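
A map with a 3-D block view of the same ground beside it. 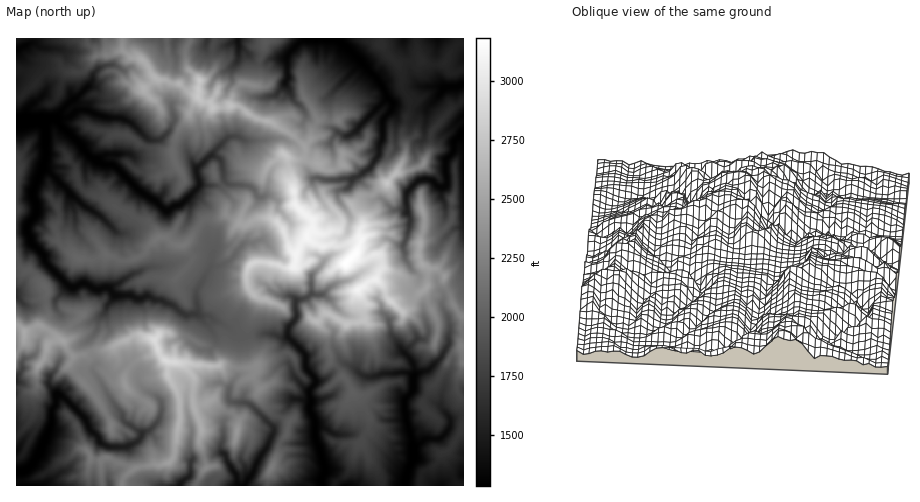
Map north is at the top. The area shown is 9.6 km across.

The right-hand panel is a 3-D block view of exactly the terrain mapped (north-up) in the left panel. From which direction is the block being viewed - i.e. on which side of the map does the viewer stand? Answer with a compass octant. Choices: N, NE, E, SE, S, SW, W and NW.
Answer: W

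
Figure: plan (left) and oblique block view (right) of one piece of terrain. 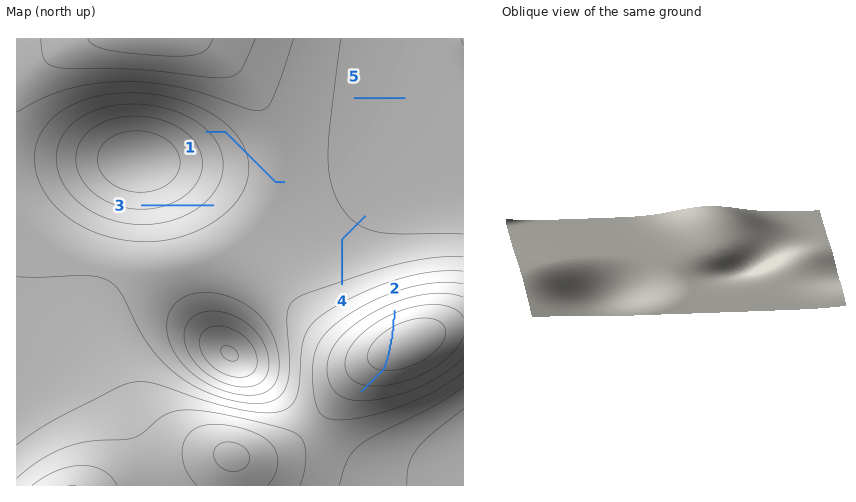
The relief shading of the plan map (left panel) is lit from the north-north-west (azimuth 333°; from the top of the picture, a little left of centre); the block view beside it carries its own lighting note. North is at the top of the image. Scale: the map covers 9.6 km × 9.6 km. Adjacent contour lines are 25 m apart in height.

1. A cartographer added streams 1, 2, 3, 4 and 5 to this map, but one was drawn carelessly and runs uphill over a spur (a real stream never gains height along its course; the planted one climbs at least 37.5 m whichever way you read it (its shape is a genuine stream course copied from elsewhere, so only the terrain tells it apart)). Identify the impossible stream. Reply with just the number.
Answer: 2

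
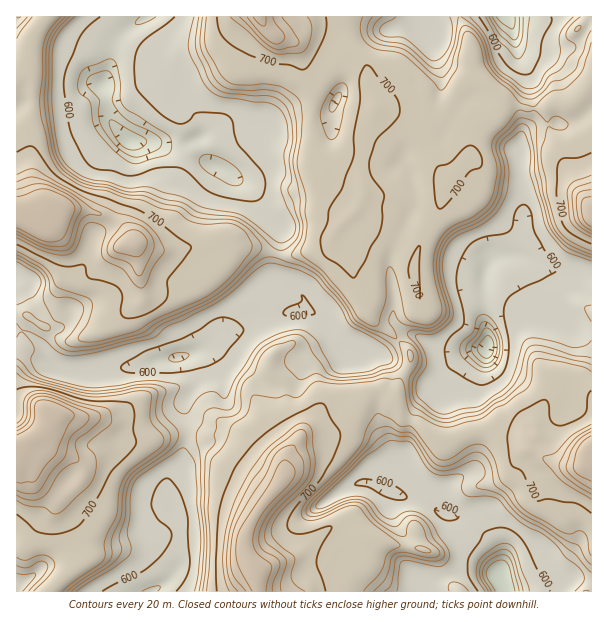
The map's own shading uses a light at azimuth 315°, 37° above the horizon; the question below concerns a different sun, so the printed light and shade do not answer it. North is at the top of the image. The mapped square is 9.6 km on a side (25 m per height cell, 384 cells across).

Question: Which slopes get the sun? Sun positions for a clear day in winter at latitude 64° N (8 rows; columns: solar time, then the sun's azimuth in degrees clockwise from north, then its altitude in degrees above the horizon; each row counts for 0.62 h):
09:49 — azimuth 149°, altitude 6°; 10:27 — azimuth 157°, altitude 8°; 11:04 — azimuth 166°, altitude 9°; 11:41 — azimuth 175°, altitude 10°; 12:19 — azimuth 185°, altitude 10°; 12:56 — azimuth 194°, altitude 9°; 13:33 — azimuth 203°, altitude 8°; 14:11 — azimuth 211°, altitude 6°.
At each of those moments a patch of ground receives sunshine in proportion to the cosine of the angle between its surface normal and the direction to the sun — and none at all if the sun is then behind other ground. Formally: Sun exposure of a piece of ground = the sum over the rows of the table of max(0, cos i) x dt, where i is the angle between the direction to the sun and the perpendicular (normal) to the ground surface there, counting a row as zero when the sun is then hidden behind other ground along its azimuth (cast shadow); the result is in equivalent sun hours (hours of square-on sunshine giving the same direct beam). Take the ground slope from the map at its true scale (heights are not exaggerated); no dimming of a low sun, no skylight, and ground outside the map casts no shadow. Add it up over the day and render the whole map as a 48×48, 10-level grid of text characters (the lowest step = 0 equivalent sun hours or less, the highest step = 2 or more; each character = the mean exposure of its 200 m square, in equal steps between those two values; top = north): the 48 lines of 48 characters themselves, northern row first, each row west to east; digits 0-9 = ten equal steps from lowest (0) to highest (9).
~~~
014874334421232234674222233335543333300001233102
135643343223332333467322333321001222210100233242
334333343333333443347865433320000011122100233332
333334454333344553334665433332210000233111122222
333335664333334554333333333433332100133000110112
434333333333333566666654335533333311233200000013
443331112333333468987765445333333332333320001123
333332334543333344556654343233333333333333223344
222222234555333333333444332333333333333346754542
332222113556644533333333322333333333333477532122
332112210122333333333322321333334333333455432233
222001110000122465433322333333344333333223333333
100000000001122235543344333333333333333323343322
000000000001222201333324333333322333333343443310
000000000000001211023334433333333333333443343310
123210000000000000022343333333333333334654354332
333345420001100000002344333333333333457843345344
643445642001221000001223333333333334898533346568
996554321221233333310001333333333337754443336867
789974335554333333344212333333433345334444433699
996553367655433333577778753333443333333322333457
467433345544333335774456884333343332333333333333
223554433453333358743333467433343332233233333333
214576433343345797433333347633344332233333333322
124433333344689854333333334653444333334433333343
543431233458985433332211233586436878535743333334
355212457997544333321000023469733586465553101122
212468998765455433320023222233561033342133100001
000023332223322233211333210000023333200022200000
000000000000112333113322200000003643310012232210
000000000000012222113422000000113433322100133332
100000000012343112321221222233332112110000133333
221000002333322210222222333334442000000002333333
023343333332122320022221133334553100000123233220
023456654331123232232200233345678521123333222200
234444433333454322332002333346667743356433332101
334442233357854312321112233487444665566533432123
444653334697543323211222334874333478864443444334
445534434764333333211235558522333356532344334676
765335434433333333211367682001233333345675333478
775454333333333332113676600000111123455566433345
455543334333333432125653000220000013333347864344
334433345433333432135432123331002112333334798554
333333343233333332233122333333201211333454457764
455433333333333333321002333333467531234786334664
665333576533443333431133333333457896335765433466
631247974444433234543543333334543444222234433345
201488544454222234654322233345643333111024433311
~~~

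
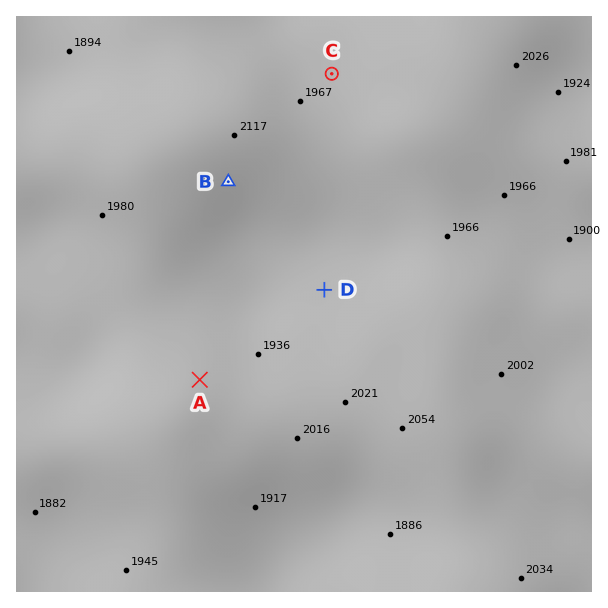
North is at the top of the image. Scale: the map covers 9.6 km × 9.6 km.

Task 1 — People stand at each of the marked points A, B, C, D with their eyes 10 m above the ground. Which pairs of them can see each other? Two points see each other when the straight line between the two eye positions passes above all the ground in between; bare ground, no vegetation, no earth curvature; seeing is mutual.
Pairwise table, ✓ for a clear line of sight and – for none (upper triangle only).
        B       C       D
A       ✓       –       ✓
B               –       ✓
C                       –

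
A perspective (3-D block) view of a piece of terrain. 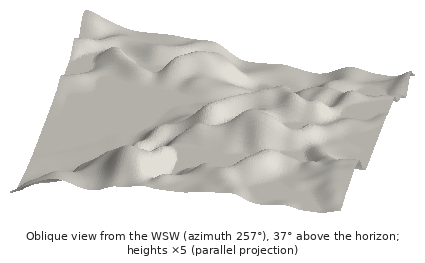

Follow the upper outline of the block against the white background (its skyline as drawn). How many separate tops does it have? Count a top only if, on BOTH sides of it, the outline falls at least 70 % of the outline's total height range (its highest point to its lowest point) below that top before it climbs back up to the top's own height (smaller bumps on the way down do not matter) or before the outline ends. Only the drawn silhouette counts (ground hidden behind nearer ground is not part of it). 0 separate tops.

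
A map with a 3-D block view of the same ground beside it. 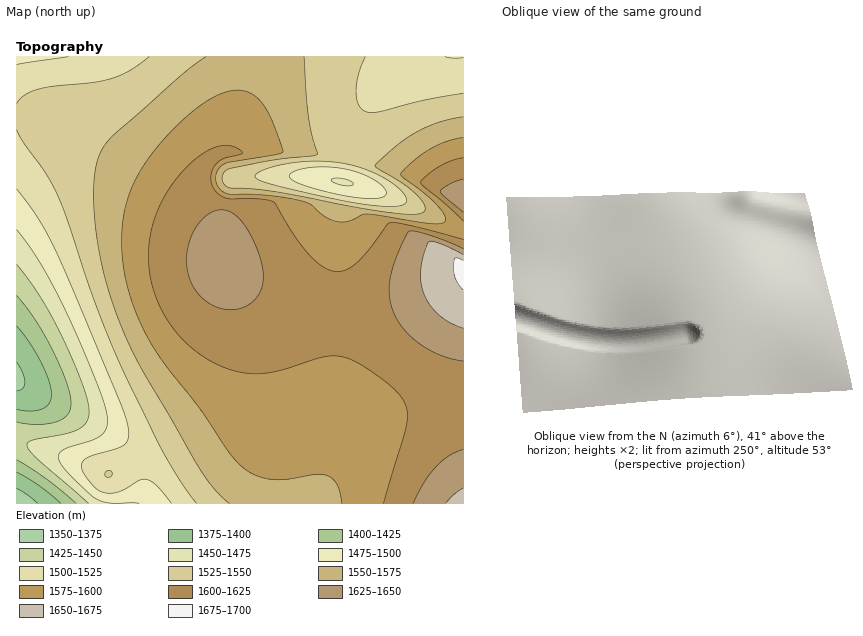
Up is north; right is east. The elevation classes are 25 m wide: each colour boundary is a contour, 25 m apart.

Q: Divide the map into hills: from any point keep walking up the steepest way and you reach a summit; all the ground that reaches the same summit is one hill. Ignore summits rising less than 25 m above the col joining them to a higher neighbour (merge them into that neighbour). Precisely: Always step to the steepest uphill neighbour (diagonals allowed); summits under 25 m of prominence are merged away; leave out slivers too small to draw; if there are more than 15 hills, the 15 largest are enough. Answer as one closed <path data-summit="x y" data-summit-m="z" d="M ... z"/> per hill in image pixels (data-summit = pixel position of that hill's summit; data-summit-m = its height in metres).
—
<path data-summit="224 262" data-summit-m="1634" d="M424 56l-408 1 0 325 31 19 47 23 29 17 10 10 9 19 1 24-2 10 172 0 3-3 12-28 5-29 4-188 3-45 5-20-1-13 7-34 10-29 15-22 21-19z"/><path data-summit="463 268" data-summit-m="1680" d="M346 182l-6 29-4 67-2 148-2 27-6 28 18-37 20-19 22-11 21-6 57-6 0-172-62-30z"/><path data-summit="463 204" data-summit-m="1649" d="M463 56l-38 0-28 18-21 19-10 14-9 18-13 53 0 3 3 2 25 6 38 14 51 27 3-1z"/><path data-summit="463 503" data-summit-m="1660" d="M463 402l-56 6-26 8-20 11-19 20-27 56 148 1z"/>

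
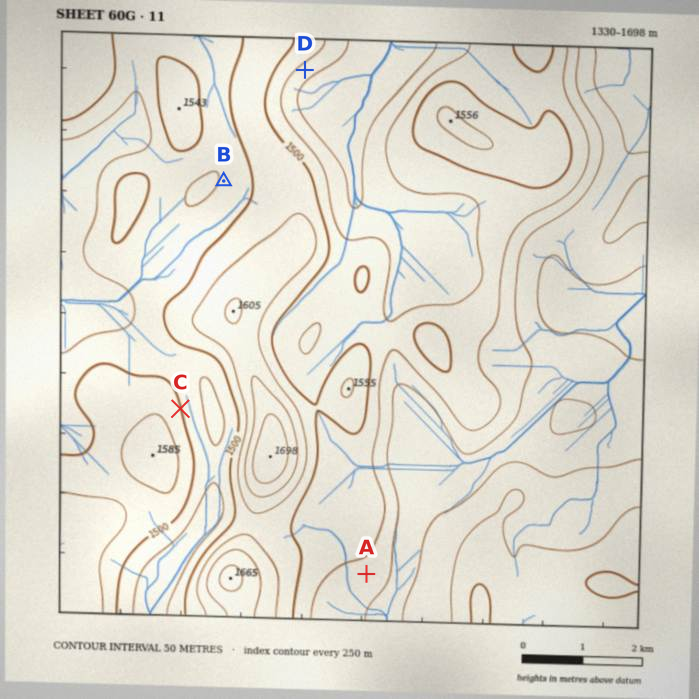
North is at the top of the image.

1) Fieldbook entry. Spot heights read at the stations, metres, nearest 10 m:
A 1430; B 1450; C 1500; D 1430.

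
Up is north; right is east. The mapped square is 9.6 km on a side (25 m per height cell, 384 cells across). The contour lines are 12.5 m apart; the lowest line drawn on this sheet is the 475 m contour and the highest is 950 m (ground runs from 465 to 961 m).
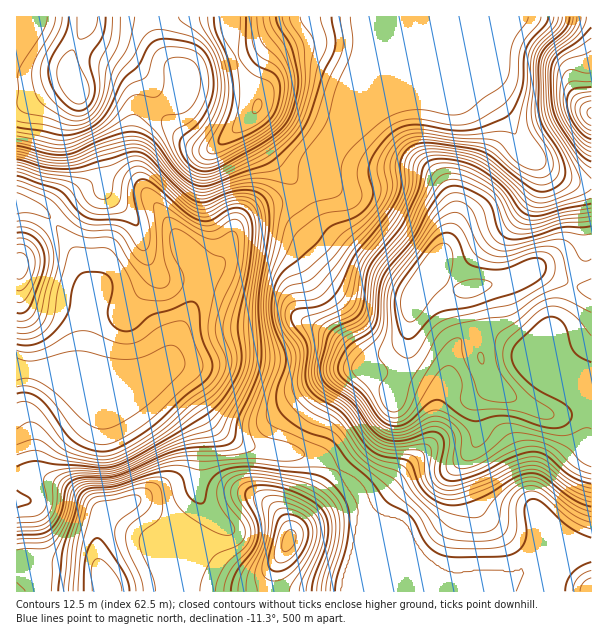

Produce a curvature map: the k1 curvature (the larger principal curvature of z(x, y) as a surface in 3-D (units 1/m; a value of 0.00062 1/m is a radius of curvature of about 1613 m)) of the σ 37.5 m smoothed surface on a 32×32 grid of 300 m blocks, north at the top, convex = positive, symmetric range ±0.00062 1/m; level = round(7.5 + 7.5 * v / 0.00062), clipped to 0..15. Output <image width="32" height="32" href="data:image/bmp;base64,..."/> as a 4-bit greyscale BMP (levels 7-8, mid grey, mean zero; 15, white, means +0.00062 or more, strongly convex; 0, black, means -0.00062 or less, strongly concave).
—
<image width="32" height="32" href="data:image/bmp;base64,Qk12AgAAAAAAAHYAAAAoAAAAIAAAACAAAAABAAQAAAAAAAACAAATCwAAEwsAABAAAAAAAAAAAAAAABEREQAiIiIAMzMzAERERABVVVUAZmZmAHd3dwCIiIgAmZmZAKqqqgC7u7sAzMzMAN3d3QDu7u4A////AJeLvKiIiau6lniIeId4iKy6i9qIiImu+5iHh4iHiIiJ3bzZd4iZaP+piIiKiJqYeIet2XeJh0b/2oh3ipqqh4lzXe26mImc/MuYl3qZqGeah7///peL79qZh4msqJdGmqv/l9/7vduJmYiXvuqYeLuaqFR67bmJd4eaqJnuu6rLi3Zmd5qImoiGe9yWrKqZt5qHd3d6mbyplmr+uKuHvsm6h3d3iZibuadt/au7vdqYuYiId4hnibzu/6yIecuHh6h3iIh3ZmmXvup6l3vGd4iph3iYd4h4p4vMu6iLtniIupiJmHiamM3tqs2neKmHeNqZmaiIiJnvqGfOqpiKhnjod3eZqYiJ+3dozqi8upir+Yd3i6mHeel4mr3pms3bqeuXd62Hh3nZd5qZ7Zma7ZfbmIbNd6h52niYh76oeJ3LuZqp6nnoSNmZh4etyJqJy4d6zbiM9lnJiGZorLrKdph4iqx2jfiauoeHZqy6yoaJapqKZ636mqh4mqvey5dmjKvKeGjv/6mIeIms/au3Zo7LvKvO+p/+qYiIm7hoqpmfyq7KqpZq3+qIiImHd4mr34muyXmHacv6h3eIiHh3iv6JzLmKh2n665d4iIiIdnz3ibqZl2Zc+MqYiIiIiHi/+Yi7qZiIj9eqqpiIiIiIu82HjLiKvL7Ihol4iIiIiHV9"/>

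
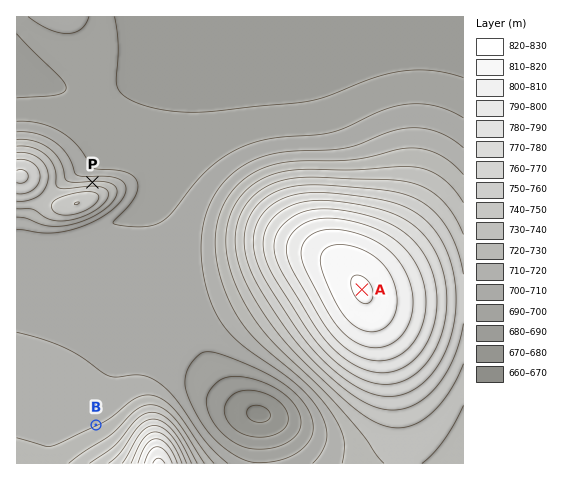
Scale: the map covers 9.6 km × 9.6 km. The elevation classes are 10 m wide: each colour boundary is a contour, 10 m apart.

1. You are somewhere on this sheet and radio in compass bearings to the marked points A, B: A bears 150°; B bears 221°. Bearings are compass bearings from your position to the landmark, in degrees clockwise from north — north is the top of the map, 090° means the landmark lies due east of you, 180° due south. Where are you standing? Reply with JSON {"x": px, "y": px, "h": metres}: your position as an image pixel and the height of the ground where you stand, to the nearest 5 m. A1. {"x": 303, "y": 187, "h": 750}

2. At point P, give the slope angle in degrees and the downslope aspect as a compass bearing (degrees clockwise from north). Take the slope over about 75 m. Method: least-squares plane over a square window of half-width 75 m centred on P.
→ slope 6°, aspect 358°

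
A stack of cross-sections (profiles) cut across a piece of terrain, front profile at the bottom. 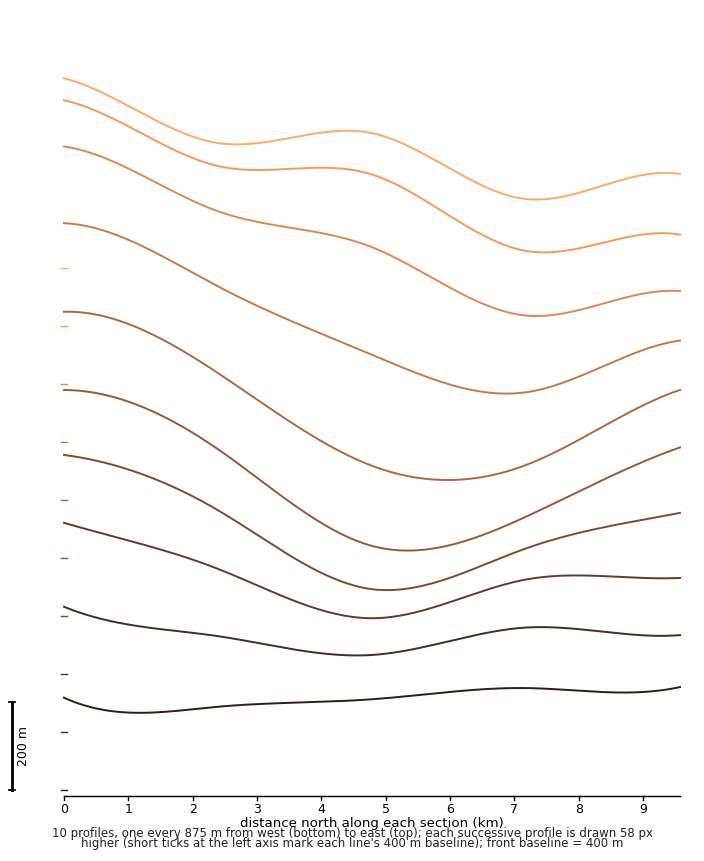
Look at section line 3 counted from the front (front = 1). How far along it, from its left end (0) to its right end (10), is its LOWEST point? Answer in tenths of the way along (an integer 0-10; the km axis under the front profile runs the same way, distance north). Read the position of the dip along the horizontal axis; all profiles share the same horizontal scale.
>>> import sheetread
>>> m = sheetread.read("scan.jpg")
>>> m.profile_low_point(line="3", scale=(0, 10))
5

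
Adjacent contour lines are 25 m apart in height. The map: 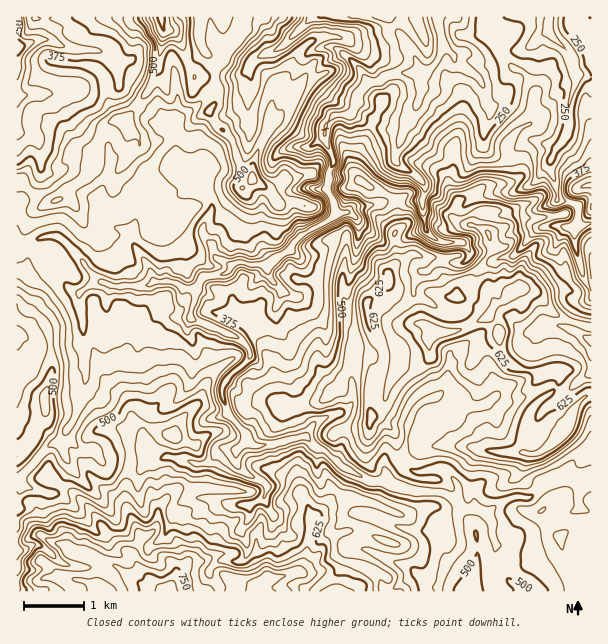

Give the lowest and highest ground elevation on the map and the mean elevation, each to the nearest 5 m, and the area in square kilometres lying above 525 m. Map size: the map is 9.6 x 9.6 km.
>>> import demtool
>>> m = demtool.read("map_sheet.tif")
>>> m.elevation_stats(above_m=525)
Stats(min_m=160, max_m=800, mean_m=455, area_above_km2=28.3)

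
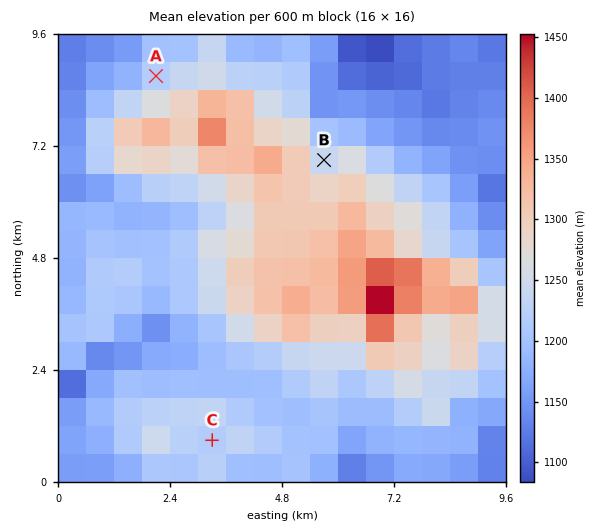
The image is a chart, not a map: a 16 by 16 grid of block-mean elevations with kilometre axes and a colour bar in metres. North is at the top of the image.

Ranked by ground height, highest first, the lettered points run B A C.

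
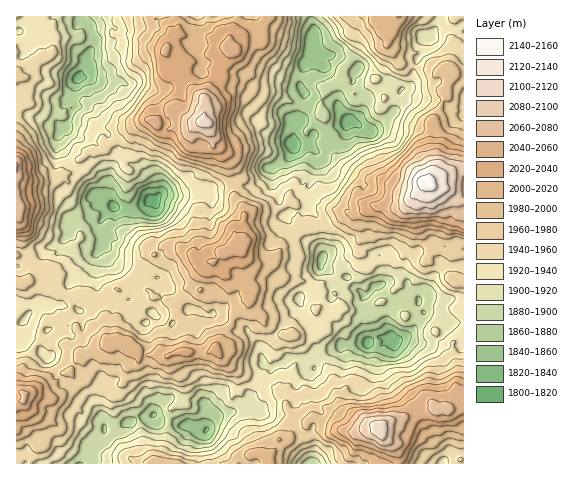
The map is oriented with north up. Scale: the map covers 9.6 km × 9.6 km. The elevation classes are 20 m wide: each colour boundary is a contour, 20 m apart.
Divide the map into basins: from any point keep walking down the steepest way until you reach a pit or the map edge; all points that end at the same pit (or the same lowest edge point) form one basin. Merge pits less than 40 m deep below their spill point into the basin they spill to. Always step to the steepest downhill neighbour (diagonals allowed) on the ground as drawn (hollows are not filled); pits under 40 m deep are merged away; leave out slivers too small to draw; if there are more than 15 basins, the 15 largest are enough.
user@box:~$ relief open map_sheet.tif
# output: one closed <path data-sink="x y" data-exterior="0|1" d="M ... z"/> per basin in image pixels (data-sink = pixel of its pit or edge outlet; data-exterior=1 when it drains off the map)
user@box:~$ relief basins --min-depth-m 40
<path data-sink="154 201" data-exterior="0" d="M178 109l-23 13-10-2-13 7-22 2-8 10 7 5-5 7-15-1-11 10-2 7-6 5-8 2-7 5-24 3-15-6 1 225 7 0 1-7 10 0 15 5 11-3 15-14-6-11 10-13 22-12 10-1 6-3 8 2 4 4 10 6 6 2 15-2 6 3 9-5 19-1 12 2 9-5 8-16 8-9 6-15 9-8 0-6 6-8-13-36 4-6-2-15 3-14-3-8-8-10 0-9-6-26-5-10-10-7 0-7-4-14-19-3z"/><path data-sink="349 123" data-exterior="0" d="M463 16l-68 0-11 10-8-5 0-5-107 0-12 20-20 2-4 5 1 7-9 2-7 8-2 11 3 10-14 18-2 23 6 2 4 14 0 7 10 7 5 10 6 26 0 9 8 10 3 8-3 14 2 15-4 6 10 11 6 3 9 0 6-3 12 14 7 1 7-6 0-11-4-3-19 1 7-8 2-10 5-5 7-1 16-8 15-1 20-11 10 1 15-8 6 0 7-3 12 3 7-1 15-13 6-8 6-1-1-5 5-10-3-20 1-28 10-16 1-15 8-14 13-2z"/><path data-sink="368 343" data-exterior="0" d="M430 184l-6 0-4 6-17 15-7 1-12-3-7 3-6 0-15 8-10-1-20 11-15 1-16 8-7 1-5 5-2 10-7 8 19-1 4 3 0 11-7 6-7-1-12-14-6 3-9 0-12-9 0 7 5 10 4 16-6 6 0 6-9 8-6 15-8 9-8 15 4 9 10 10 12 7 18 2 9 10 9 4 6 7 2 10 5-6 7 0 9-7 5 6 2 18 25 12 12 3 24-5-12-4-20-16-1-8 2-7 7-10 11 2 12 12 4 10 1 21 11-6 23-5 12-7 23 0 15-7 1-118-12-5 0-20-3-6-10-3-7 4-4-1-2-12-8-18-1-19 6-15z"/><path data-sink="207 430" data-exterior="0" d="M215 348l-8 5-7-2-24 1-9 5-6-3-15 2-9-4 1 8-11 10-4 13-12 9-10-3-17-9-8 0-6 8-15 11-20-5-10 0-3 17 3 17 13 13-1 8-7 14 209 1 13-10 7 0 8 3 8-8 4-9 9-2 17-12 0-5-18-12-1-11-8-9-9-4-9-10-18-2-8-5z"/><path data-sink="78 78" data-exterior="0" d="M155 16l-139 1 0 28 8 0-1 5 8 7 3 6-2 10-4 4-12-1 1 100 14 6 15 0 9-3 7-5 6 0 8-7 2-7 11-10 15 1 4-4 1-3-7-5 10-11 15 0 18-8 10 2 21-13 14 12 12 1 2-2 1-21-9-5-14-16-9 0-11-9 8-40-3-4-10-5z"/><path data-sink="442 463" data-exterior="1" d="M463 402l-15 7-23 0-12 7-23 5-9 5-2 4 2 4 13 11 5 9 0 9 64 1z"/><path data-sink="311 463" data-exterior="1" d="M306 424l-18 14-10 2-3 9-8 9 2 6 108 0 3-4 4-20-6-13-27 5-5-2-20 1-13-2z"/>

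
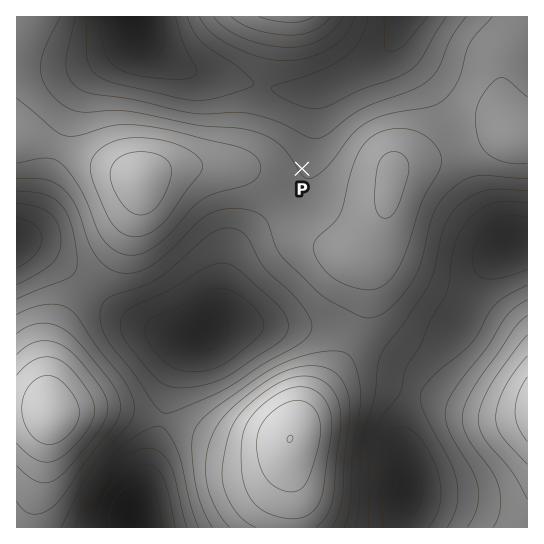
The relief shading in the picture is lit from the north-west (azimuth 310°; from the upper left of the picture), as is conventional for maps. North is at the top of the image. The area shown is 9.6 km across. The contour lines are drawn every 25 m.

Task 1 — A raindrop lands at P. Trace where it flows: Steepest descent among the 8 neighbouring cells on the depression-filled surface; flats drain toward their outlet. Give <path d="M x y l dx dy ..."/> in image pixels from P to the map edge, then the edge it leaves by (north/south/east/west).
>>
<path d="M302 169l5-6 0-2 2-2 0-62 6-7 7-1 7-4 2 0 8-4 3-3 16-8 17-13 2 0 20-20 5-20"/>
exit: north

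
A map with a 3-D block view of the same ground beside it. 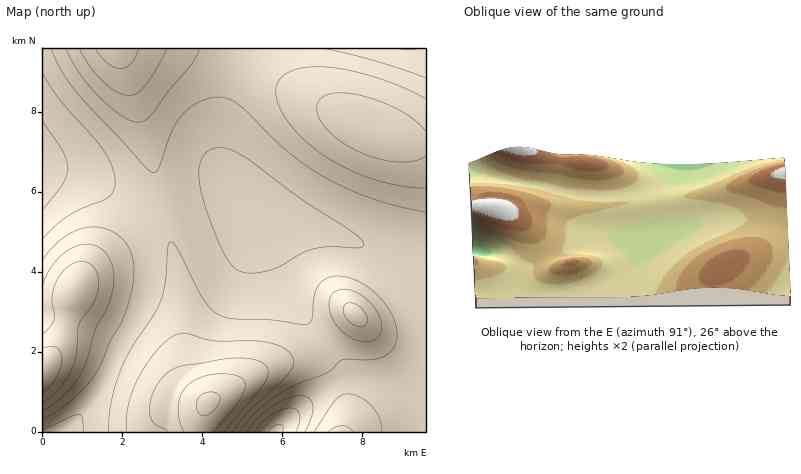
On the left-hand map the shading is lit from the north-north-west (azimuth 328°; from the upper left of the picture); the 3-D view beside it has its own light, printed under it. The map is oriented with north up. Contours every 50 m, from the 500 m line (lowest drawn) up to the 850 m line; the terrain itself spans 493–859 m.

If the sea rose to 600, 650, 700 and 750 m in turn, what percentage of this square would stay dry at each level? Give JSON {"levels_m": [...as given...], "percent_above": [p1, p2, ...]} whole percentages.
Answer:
{"levels_m": [600, 650, 700, 750], "percent_above": [87, 52, 28, 13]}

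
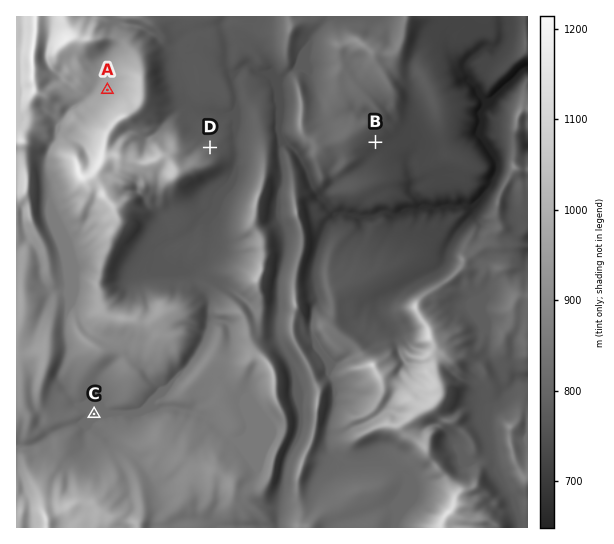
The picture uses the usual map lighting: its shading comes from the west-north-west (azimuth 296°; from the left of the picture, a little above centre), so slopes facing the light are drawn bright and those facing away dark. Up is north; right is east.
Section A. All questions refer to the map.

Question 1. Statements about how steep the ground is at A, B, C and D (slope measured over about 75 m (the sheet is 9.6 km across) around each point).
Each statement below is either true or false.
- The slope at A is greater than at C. true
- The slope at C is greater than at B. false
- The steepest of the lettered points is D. true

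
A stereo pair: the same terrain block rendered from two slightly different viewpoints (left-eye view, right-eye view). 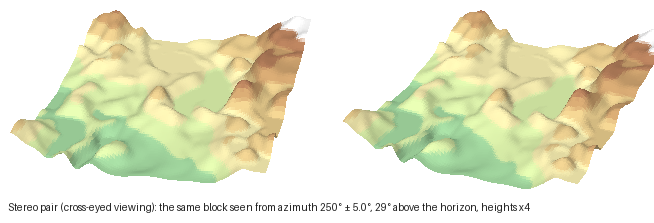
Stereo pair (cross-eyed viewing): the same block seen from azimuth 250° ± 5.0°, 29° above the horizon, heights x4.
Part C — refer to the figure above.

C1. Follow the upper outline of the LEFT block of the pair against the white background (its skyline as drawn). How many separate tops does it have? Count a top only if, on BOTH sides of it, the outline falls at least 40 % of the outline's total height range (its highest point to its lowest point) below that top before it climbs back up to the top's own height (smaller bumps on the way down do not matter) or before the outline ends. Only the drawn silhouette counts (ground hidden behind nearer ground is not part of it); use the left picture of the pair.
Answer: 0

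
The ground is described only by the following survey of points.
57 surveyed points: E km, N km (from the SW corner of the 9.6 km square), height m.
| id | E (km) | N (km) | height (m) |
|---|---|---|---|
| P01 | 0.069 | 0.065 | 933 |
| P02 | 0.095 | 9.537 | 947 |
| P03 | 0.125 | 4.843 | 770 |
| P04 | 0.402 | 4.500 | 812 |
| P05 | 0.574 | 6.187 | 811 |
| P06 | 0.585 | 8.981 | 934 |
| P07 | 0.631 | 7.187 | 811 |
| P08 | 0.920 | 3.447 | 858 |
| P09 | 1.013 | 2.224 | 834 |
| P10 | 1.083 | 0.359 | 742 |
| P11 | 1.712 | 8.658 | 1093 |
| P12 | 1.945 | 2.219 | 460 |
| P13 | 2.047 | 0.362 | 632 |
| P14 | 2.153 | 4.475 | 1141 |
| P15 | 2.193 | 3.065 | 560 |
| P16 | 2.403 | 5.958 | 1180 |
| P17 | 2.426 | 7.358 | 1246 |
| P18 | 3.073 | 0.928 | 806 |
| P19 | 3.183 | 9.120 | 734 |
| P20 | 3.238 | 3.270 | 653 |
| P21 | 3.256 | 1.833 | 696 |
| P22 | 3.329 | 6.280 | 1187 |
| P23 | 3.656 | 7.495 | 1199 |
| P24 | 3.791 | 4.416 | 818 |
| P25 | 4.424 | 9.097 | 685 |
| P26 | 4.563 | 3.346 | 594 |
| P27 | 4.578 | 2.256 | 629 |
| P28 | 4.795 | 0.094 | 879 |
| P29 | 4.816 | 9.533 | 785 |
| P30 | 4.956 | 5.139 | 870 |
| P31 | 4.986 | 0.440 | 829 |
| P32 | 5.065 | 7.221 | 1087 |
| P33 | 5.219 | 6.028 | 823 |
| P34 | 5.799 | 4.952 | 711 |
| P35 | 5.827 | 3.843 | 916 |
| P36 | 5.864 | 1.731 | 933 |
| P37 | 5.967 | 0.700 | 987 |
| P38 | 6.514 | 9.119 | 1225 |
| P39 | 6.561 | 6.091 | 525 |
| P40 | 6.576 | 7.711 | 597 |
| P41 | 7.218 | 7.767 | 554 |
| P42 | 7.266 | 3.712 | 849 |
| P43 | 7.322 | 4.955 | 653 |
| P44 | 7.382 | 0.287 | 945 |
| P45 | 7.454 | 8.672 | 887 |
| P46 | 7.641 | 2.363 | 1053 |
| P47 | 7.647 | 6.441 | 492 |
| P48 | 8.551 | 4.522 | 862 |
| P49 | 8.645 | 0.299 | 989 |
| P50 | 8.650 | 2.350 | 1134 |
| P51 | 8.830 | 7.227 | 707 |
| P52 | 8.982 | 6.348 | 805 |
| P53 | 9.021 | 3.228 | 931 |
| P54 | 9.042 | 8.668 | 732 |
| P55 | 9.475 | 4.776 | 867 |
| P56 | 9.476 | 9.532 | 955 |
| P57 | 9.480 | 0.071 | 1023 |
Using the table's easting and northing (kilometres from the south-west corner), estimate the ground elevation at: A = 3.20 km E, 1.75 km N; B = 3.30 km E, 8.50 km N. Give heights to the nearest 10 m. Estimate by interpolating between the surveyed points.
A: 700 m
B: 1030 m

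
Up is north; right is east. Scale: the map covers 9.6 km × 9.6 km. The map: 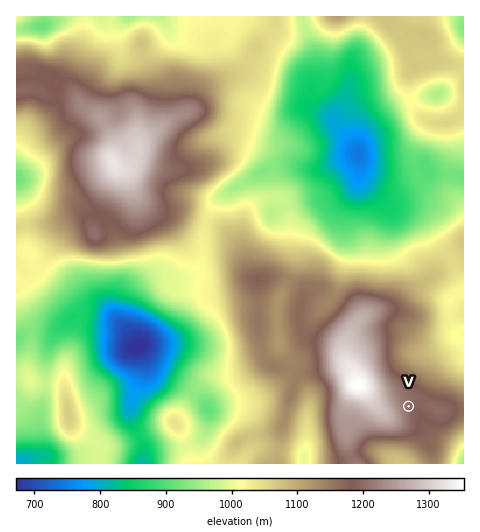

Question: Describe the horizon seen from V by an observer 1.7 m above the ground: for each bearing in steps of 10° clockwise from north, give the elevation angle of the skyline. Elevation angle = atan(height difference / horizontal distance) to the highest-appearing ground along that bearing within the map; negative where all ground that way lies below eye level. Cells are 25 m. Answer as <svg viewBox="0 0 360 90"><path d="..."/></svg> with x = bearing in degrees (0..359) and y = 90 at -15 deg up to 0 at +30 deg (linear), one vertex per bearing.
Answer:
<svg viewBox="0 0 360 90"><path d="M0 60l10 1 10 0 10 1 10 0 10 0 10 0 10 0 10 0 10-1 10-1 10 1 10 2 10 1 10 1 10-1 10 0 10-3 10-3 10-3 10-4 10-3 10-2 10-3 10-1 10-1 10 0 10 1 10 2 10 0 10 1 10 4 10 4 10 3 10 1 10 2"/></svg>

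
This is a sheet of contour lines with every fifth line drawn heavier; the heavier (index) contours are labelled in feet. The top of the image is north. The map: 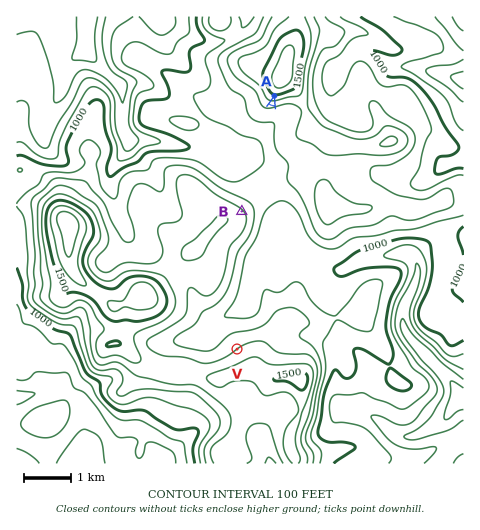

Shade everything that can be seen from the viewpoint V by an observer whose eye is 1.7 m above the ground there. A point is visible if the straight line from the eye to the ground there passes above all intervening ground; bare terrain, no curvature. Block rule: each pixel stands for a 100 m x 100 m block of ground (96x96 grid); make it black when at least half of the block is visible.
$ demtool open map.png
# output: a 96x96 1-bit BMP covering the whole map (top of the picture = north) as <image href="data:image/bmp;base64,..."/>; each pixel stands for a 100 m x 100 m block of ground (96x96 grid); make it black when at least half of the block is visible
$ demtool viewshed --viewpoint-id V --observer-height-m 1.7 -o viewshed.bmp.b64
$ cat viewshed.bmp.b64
<image width="96" height="96" href="data:image/bmp;base64,Qk2+BAAAAAAAAD4AAAAoAAAAYAAAAGAAAAABAAEAAAAAAIAEAAATCwAAEwsAAAIAAAAAAAAA////AAAAAAAAAAAAAAAAAAAAAAAAAAAAAAAAAAAAAAAAAAAAAAAAAAAAAAAAAAAAAAAAAAAAAAAAAAAAAAAAAAAAAAAAAAAAAAAAAAAAAAAAAAAAAAAAAAAAAAAAAAAAAAAAAAAAAAAAAAAAAAAAAAAAAAAAAAAAAAAAAAAAAAAAAAAAAAAAAAAAAAAAAAAAAAAAAAAAAAAAAAAAAAAAAAAAAAAAAAAAAAAAAAAAAAAAAAAAAAAAAAAAAAAAAAAAAAAAAAAAAAAAAAAAAAAAAAAAAAAAAAAAAAAAAAAAAAAAAAAAAAAAAAAAAAAAAAAAD+AAAAAAAAAAAAAAH/4AAAAAAAAAAAA+P//AAAAAAAAAAAB////AAAAAAAAAAAD////AAAAAAAAAAAH//+fAAAAAAAAAAAP//8eAAAAAAAAAAAP//8IAAAAAAAAAAAP//8AAAAAAAAAAAAP//8AAAAAAAAAAAAP//+AAAAAAAAAAAAZ///AAAAAAAAAAAAY///gAgAAAAAAAAAQ///wAgAAAAAAAAAAP//4AAAAAAAAAAAAH//8AAAAAAAAAAAAH///+AAAAAAAAAAAH///+AAAAAAAAAAAH///+IAAAAAAAAAAD///8cAAAAAAAAAAB///8eAAAAAAAAAAAf//48AAAAAAAAAAAP//48AAAAAAAAAAAH//48AAAAAAAAAAAH///+AAAAAAAAAAAD9////AAAAAAAAAAB/////wAAAAAAAAAAf////8AAAAAAAAAAP/////AAAAAAAAAAH/////8AAAAAAAAAD//////gAAAAAAAAB///////AAAAAAAAA///////4AAAAAAAAA//////+AAAAAAAAAf//////4AAAAAAAAP/////P8AAAAAAAAP/+AA8HgAAAAAAAAP/8AAADAAAAAAAAAP/4AAAAAAAAAAAAAP/4AAAAAAAAAAAAAP/4AAAAAAAAAAAAAD/wAAAAAAAAAAAAAA/wAAAAAAAAAAAAAAfgAAAAAAAAAAAAAA/gAAAAAAAAAAAAAA/wAAAAAAAAAAAAAB/4AAAAAAAAAAAAAD//gAAAAAAAAAAAAD//8PwAAAAAAAAAAH//4P4AAAAAAAAAAH//AAAAAAAAAAAAAHn8AAAAAAAAAAAAAHDwAAAAAAAAAAAAAHBgAAAAAAAAAAAAAPAAAAAAAAAAAAAAAPgAAAAAAAAAAAAAAPwAAAAAAAAAAAAAAP/AAAAAAAAAAAAAAP/AAAAAAAAAAAAAAf/AAAAAAAAAAAAAAf/AAAAAAAAAAAAAAf+AAAAAAAAAAAAAA/+AAAAAAAAAAAAAA/8AAAAAAAAAAAAAB4AAAAAAAAAAAAAABgAAAAAAAAAAAAAAAAAAAAAAAAAAAAAAAAAAAAAAAAAAAAAAAAAAAAAAAAAAAAAAAAAAAAAAAAAAAAAAAAAAAAAAAAAAAAAAAAAAAAAAAAAAAAAAAAAAAAAAAAAAAAAAAAAAAAAAAAAAAAAAAAAAAAAAAAAAAAAAAAAAAAAAAAAAAAAAAAAAAAAAA="/>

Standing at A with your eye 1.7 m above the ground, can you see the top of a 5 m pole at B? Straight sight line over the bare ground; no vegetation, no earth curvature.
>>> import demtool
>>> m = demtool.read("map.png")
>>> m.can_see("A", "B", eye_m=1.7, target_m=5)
True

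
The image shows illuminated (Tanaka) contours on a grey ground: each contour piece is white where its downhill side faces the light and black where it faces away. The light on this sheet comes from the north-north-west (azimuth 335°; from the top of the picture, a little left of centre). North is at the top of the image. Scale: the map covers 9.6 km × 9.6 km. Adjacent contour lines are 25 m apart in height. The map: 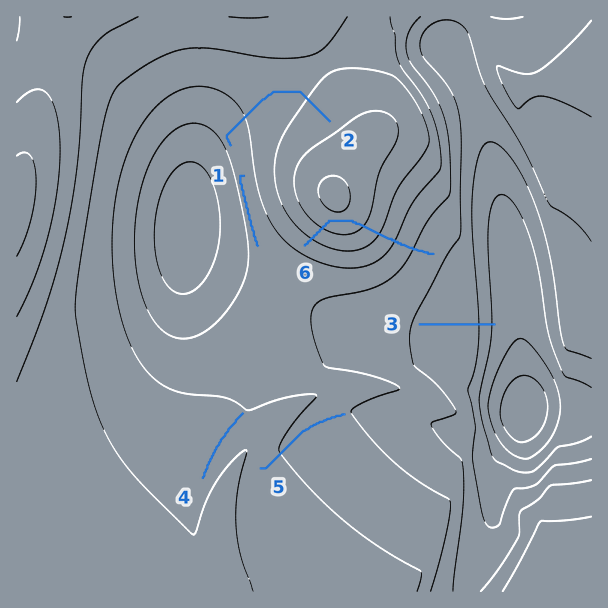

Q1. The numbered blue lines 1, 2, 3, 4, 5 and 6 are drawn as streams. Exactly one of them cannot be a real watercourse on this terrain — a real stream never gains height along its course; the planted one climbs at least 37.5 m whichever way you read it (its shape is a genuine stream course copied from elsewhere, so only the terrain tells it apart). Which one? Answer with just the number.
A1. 6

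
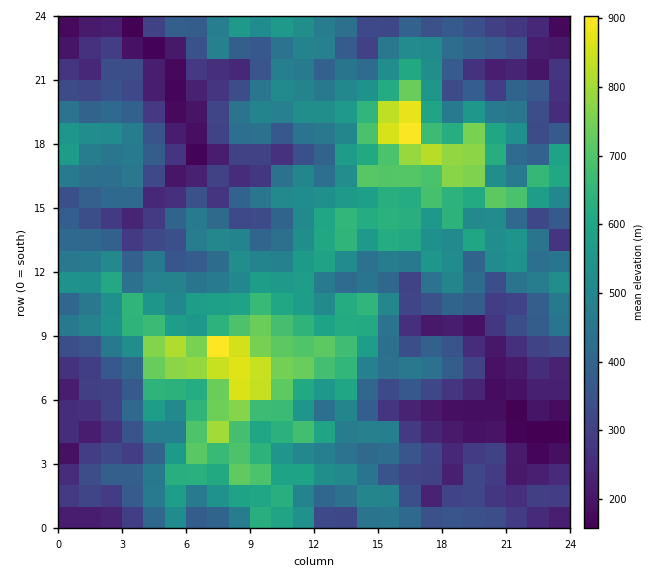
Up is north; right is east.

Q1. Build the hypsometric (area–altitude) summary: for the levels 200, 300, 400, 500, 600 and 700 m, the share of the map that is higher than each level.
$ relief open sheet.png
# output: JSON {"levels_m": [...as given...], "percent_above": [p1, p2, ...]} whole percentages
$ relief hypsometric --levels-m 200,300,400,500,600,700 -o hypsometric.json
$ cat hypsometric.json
{"levels_m": [200, 300, 400, 500, 600, 700], "percent_above": [92, 76, 57, 36, 20, 8]}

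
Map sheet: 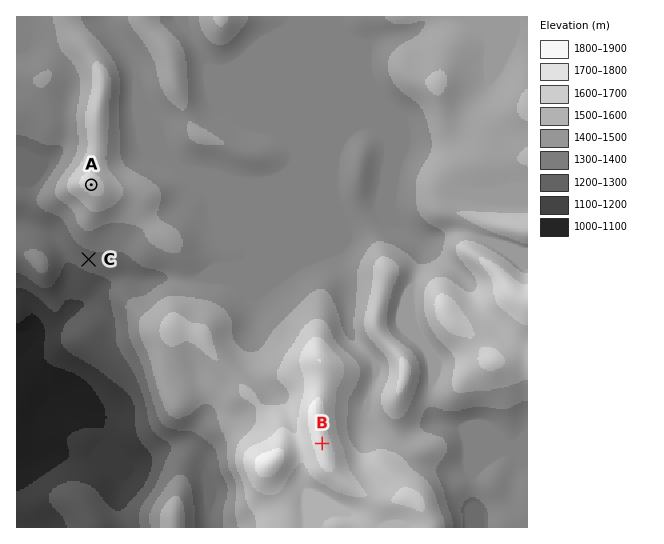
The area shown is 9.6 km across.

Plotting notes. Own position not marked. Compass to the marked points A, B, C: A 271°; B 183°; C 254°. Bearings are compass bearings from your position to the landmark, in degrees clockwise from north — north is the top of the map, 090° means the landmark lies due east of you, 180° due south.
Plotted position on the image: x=335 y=189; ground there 1430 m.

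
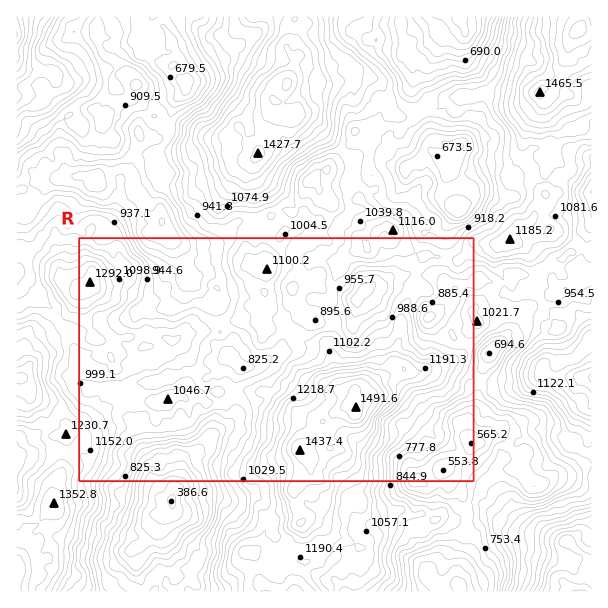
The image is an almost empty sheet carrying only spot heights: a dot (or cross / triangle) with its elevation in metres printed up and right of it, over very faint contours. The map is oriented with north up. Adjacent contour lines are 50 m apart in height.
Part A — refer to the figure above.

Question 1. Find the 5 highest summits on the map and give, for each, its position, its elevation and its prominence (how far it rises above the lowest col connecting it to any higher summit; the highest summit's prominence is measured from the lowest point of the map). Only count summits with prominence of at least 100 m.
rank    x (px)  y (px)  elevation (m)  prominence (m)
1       576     30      1584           1198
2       356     407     1492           526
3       288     83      1461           500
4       92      278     1294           215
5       393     230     1116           124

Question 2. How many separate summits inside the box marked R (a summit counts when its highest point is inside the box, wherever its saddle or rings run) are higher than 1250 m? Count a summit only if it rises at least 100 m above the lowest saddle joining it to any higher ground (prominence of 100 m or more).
2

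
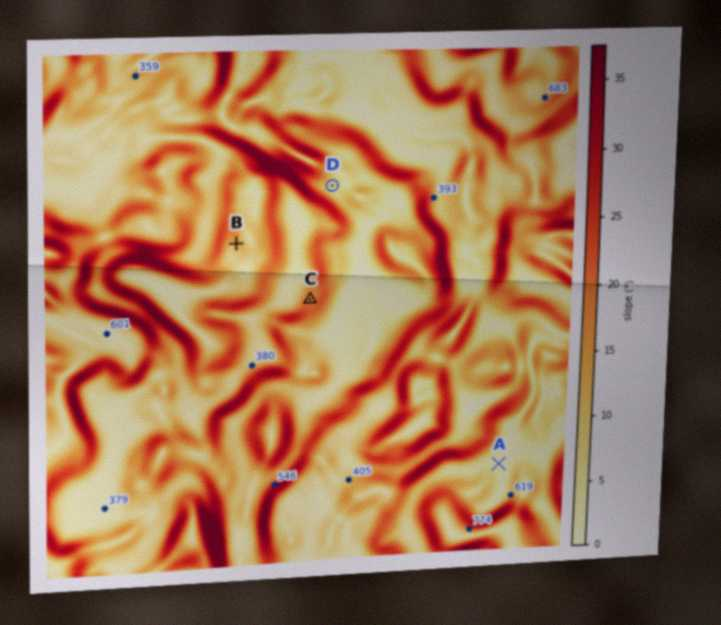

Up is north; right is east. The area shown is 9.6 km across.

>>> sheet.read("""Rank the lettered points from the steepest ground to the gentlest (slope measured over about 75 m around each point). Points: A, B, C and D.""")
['C', 'B', 'D', 'A']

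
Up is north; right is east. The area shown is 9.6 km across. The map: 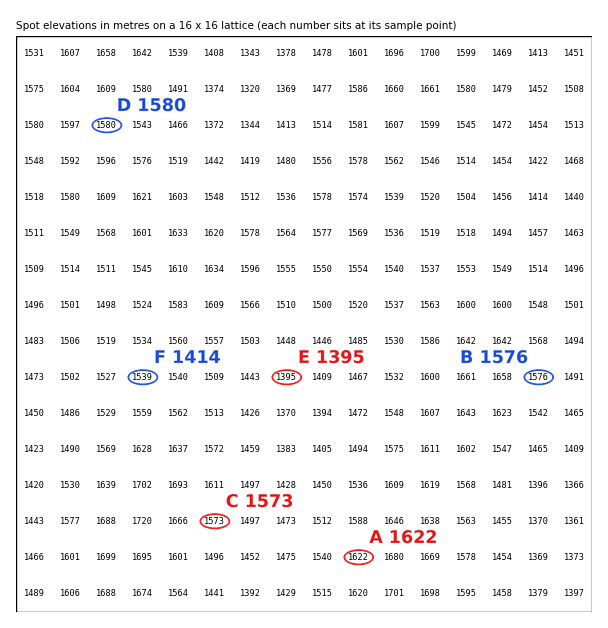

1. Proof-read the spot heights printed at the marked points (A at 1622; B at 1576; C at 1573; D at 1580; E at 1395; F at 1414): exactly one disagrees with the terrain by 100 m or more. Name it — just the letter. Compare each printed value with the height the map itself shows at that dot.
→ F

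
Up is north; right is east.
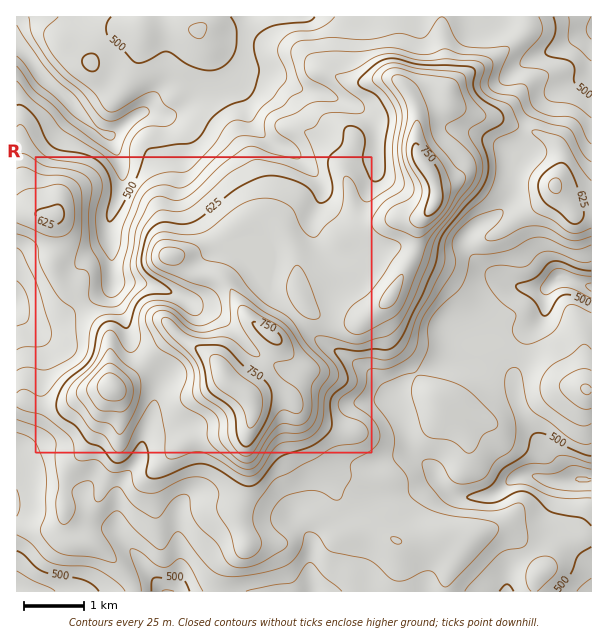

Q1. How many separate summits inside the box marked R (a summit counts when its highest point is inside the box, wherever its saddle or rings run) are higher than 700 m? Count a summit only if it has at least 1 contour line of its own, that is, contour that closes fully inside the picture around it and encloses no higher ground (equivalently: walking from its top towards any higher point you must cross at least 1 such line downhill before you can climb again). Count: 4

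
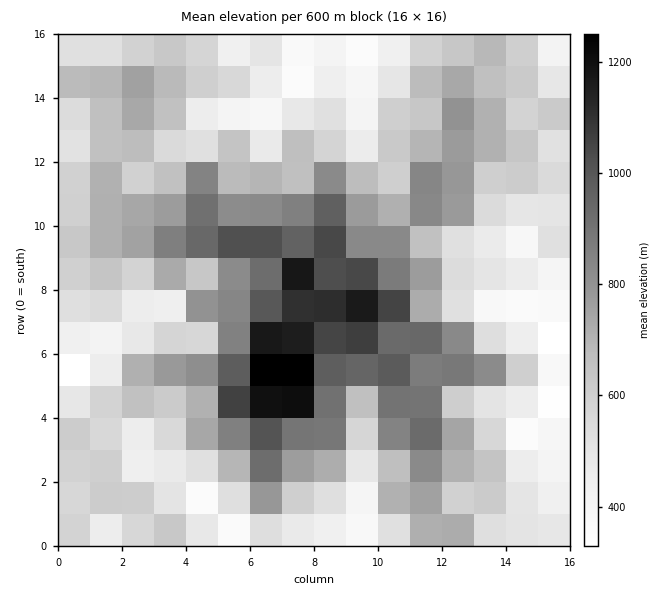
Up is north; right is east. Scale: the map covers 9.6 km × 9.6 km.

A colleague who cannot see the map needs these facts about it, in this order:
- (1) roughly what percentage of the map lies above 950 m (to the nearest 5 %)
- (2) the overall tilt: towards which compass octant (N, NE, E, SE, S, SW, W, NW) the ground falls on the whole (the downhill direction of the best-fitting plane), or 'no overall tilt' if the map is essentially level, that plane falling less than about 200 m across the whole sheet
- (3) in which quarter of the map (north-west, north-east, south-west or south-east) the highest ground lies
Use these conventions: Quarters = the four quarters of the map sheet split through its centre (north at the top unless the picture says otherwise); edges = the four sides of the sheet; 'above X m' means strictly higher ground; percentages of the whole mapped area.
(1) About 10 % of the map lies above 950 m.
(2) There is no overall tilt: the best-fitting plane is nearly level.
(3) The highest ground is in the south-west quarter.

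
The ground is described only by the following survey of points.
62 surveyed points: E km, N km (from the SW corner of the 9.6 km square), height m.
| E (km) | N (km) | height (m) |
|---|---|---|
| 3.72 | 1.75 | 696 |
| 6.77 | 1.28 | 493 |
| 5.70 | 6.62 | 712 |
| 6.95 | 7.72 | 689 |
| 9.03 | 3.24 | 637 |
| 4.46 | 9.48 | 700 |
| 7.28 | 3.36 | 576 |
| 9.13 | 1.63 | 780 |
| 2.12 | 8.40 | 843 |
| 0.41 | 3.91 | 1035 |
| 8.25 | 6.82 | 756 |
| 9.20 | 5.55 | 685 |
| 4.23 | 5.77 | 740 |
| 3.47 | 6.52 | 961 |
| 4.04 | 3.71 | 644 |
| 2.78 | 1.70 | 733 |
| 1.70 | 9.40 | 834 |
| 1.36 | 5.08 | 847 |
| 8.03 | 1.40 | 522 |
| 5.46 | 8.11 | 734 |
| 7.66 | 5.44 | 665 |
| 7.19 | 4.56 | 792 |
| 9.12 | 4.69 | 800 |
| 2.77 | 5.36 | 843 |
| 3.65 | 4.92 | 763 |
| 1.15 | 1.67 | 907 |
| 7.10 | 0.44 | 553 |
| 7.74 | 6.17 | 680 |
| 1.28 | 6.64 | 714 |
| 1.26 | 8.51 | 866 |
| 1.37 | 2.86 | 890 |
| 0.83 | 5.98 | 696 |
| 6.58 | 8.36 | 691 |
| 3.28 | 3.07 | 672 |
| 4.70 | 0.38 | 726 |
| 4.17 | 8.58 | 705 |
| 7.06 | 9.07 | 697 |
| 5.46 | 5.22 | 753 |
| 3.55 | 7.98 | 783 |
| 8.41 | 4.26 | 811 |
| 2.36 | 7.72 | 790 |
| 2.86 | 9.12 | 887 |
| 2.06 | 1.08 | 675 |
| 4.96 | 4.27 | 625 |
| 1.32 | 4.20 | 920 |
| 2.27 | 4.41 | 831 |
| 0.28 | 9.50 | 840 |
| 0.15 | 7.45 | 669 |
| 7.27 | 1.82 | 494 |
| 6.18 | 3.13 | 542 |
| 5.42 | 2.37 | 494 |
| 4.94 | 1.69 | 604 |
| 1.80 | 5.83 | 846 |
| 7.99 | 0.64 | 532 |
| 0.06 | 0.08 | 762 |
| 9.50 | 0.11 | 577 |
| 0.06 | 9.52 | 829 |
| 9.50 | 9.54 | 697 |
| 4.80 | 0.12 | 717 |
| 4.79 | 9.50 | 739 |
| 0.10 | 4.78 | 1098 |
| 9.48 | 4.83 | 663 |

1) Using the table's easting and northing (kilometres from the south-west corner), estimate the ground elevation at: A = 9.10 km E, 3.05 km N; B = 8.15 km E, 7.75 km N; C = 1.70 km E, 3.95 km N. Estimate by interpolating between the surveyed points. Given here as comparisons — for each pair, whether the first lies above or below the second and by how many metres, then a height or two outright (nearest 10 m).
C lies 290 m above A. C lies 260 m above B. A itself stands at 640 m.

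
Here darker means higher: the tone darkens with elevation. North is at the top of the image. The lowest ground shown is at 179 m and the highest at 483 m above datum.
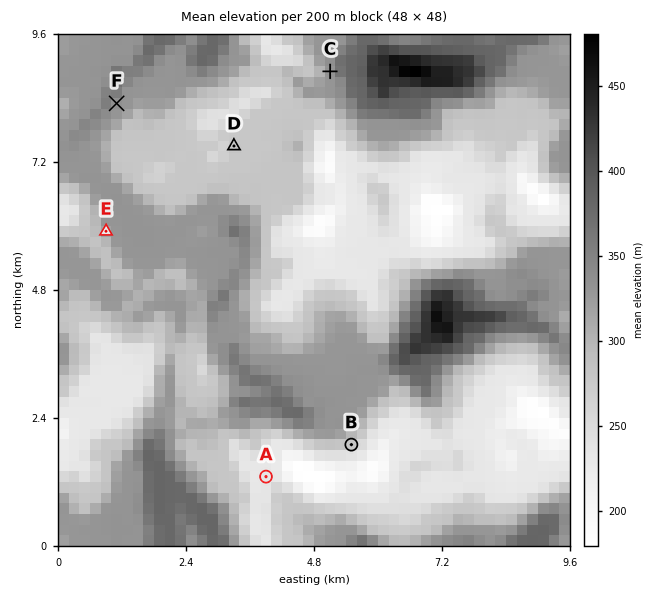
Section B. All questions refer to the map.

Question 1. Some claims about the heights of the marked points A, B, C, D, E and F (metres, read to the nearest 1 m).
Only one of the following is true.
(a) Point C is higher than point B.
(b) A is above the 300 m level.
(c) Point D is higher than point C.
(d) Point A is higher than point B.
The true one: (a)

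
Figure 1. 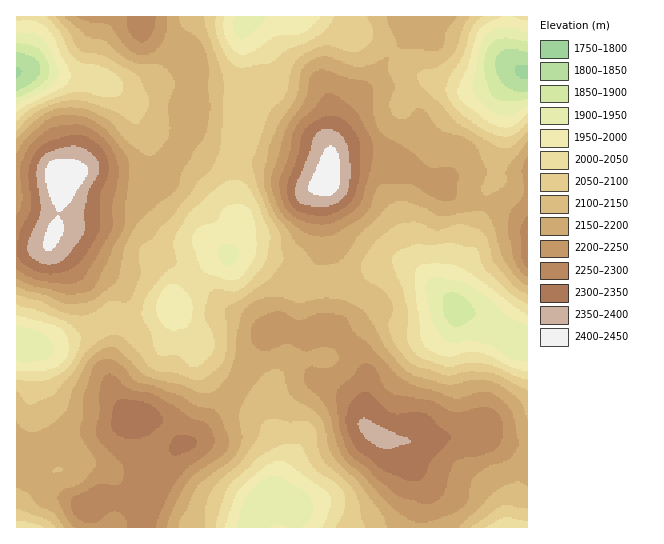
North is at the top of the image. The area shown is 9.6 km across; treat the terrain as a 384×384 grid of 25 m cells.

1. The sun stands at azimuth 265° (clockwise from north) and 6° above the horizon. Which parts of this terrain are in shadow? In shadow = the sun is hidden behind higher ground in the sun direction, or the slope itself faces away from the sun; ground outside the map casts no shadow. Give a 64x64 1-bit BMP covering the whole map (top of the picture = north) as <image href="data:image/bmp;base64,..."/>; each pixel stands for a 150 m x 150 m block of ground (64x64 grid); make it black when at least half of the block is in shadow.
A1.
<image width="64" height="64" href="data:image/bmp;base64,Qk0+AgAAAAAAAD4AAAAoAAAAQAAAAEAAAAABAAEAAAAAAAACAAATCwAAEwsAAAIAAAAAAAAA////AAAAAAAAAH/+AAAB/AAAf//gAAH8AAB///gAAPwAAH//+AAA/AAAP//4AAH4AAA///gAB8AAAB//8AAHgAAAD//wAAcAAAAD//AABgIAAAH/8AAABwAAAf/wAAAfAAAB//gAAB/AAAH/8AAAD8AADP/AAAgPwAB/fwAGDA/AAH+MAAcOH8AAf4QABw4PgAf/BgAP7A8AB/4GAA/+DwAP/wMAD/8fAA//AAAP/98AD/4AAA///wAP/AAAD///AAfwAAAP//8AAPAAAA///AAA+AAAP//wAAH4AAA///AAMfgAADP/4AAz+AAAA//AAHv4AAAD/4AAf/gAAAP/AAD/+AAAM/wAAf//4ABz8AAD///wAHuAAAf///gAfgAAB///+AB+AAAD///8AHwAAAP///wAPAAAA////AD/AAAD///8AP+AAAP///wA/8AAA///+AD/4MAB///4AP/g4AH///gB//BgAP//+AD/+CAA///4AP/8IAD///gA//5wAP//+AD//ngA//D4AP/+/AD/4fgA///+AP/B/AD///4A/wH8AH/n/gD+AfwAf8//AGAB/AAPn/8AAAH4AAff/wAAAfgAB///AAAB+AAAx/8AAAH+AAAH/wAAAf8AwAf/AAAB/wCAB/8AAHP/gAAH/wAA//+AAAP/AAD//4AAA/8AAP//8AAD/w=="/>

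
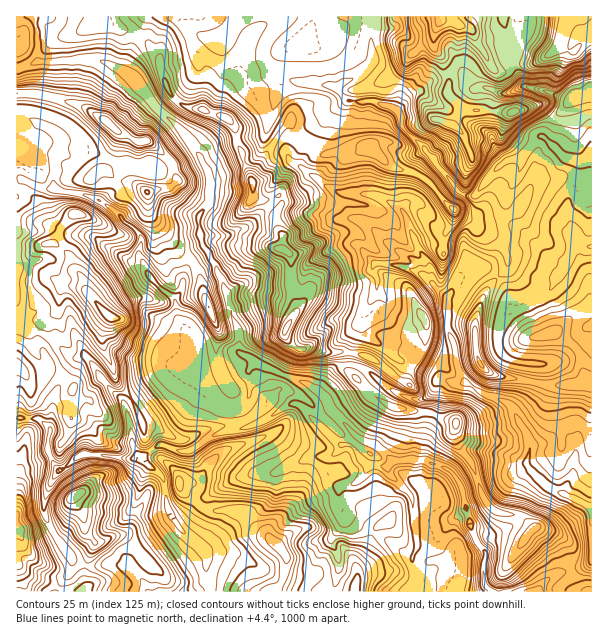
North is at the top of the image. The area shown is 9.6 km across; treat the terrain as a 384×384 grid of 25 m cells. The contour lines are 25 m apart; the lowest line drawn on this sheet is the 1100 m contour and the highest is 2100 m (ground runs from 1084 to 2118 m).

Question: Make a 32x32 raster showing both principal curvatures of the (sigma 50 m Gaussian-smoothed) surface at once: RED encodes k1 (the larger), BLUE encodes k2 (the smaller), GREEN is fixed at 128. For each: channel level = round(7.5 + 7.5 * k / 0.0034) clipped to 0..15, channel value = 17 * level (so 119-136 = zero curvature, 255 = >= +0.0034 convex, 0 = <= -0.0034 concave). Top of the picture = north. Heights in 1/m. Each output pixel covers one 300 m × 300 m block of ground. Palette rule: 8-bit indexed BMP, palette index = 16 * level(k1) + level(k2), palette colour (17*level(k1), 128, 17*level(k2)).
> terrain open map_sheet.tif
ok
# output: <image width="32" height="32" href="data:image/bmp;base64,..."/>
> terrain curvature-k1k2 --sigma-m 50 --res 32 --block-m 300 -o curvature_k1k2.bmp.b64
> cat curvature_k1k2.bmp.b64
<image width="32" height="32" href="data:image/bmp;base64,Qk02CAAAAAAAADYEAAAoAAAAIAAAACAAAAABAAgAAAAAAAAEAAATCwAAEwsAAAABAAAAAAAAAIAAABGAAAAigAAAM4AAAESAAABVgAAAZoAAAHeAAACIgAAAmYAAAKqAAAC7gAAAzIAAAN2AAADugAAA/4AAAACAEQARgBEAIoARADOAEQBEgBEAVYARAGaAEQB3gBEAiIARAJmAEQCqgBEAu4ARAMyAEQDdgBEA7oARAP+AEQAAgCIAEYAiACKAIgAzgCIARIAiAFWAIgBmgCIAd4AiAIiAIgCZgCIAqoAiALuAIgDMgCIA3YAiAO6AIgD/gCIAAIAzABGAMwAigDMAM4AzAESAMwBVgDMAZoAzAHeAMwCIgDMAmYAzAKqAMwC7gDMAzIAzAN2AMwDugDMA/4AzAACARAARgEQAIoBEADOARABEgEQAVYBEAGaARAB3gEQAiIBEAJmARACqgEQAu4BEAMyARADdgEQA7oBEAP+ARAAAgFUAEYBVACKAVQAzgFUARIBVAFWAVQBmgFUAd4BVAIiAVQCZgFUAqoBVALuAVQDMgFUA3YBVAO6AVQD/gFUAAIBmABGAZgAigGYAM4BmAESAZgBVgGYAZoBmAHeAZgCIgGYAmYBmAKqAZgC7gGYAzIBmAN2AZgDugGYA/4BmAACAdwARgHcAIoB3ADOAdwBEgHcAVYB3AGaAdwB3gHcAiIB3AJmAdwCqgHcAu4B3AMyAdwDdgHcA7oB3AP+AdwAAgIgAEYCIACKAiAAzgIgARICIAFWAiABmgIgAd4CIAIiAiACZgIgAqoCIALuAiADMgIgA3YCIAO6AiAD/gIgAAICZABGAmQAigJkAM4CZAESAmQBVgJkAZoCZAHeAmQCIgJkAmYCZAKqAmQC7gJkAzICZAN2AmQDugJkA/4CZAACAqgARgKoAIoCqADOAqgBEgKoAVYCqAGaAqgB3gKoAiICqAJmAqgCqgKoAu4CqAMyAqgDdgKoA7oCqAP+AqgAAgLsAEYC7ACKAuwAzgLsARIC7AFWAuwBmgLsAd4C7AIiAuwCZgLsAqoC7ALuAuwDMgLsA3YC7AO6AuwD/gLsAAIDMABGAzAAigMwAM4DMAESAzABVgMwAZoDMAHeAzACIgMwAmYDMAKqAzAC7gMwAzIDMAN2AzADugMwA/4DMAACA3QARgN0AIoDdADOA3QBEgN0AVYDdAGaA3QB3gN0AiIDdAJmA3QCqgN0Au4DdAMyA3QDdgN0A7oDdAP+A3QAAgO4AEYDuACKA7gAzgO4ARIDuAFWA7gBmgO4Ad4DuAIiA7gCZgO4AqoDuALuA7gDMgO4A3YDuAO6A7gD/gO4AAID/ABGA/wAigP8AM4D/AESA/wBVgP8AZoD/AHeA/wCIgP8AmYD/AKqA/wC7gP8AzID/AN2A/wDugP8A/4D/AKeFlKe3lpaFt6aFh5iXtoaHlbemhYWGh6ekwKODlJe4psaUlJOFhrinhoWHh3WWtpaVtqenloaHl7Oz6IaFhqPHlnKV6KWmp4aGdYaGmMiVhJO3loWWhYe4saS3uIams9iBk8ektLeGdYSHdpaopsbYo3SWl6eVlraApYXI2beT14DYx5eFo5Vxlre3yKanlpV0h4aXp5WXpJL357eWlpPWgMj5uKeU2LDIlYSGloWnl4WWl6eTp6ih9pR0hXOClreVgKf41pSS08i3dXR1dYaWl5eUlMe3pXD3dHWElpaXt6LjcJDAgcHUcMfHh3aHhoaVprSTkoGDttV0hoSYl5fHkee118WQ1sPWoaPV56iXl5WUg4aHhqbYl5ang4aXlpGRtqem2LG4lnaXlpWSxLiDtYSXh6enxfuml3SGl4eGtqaVpsiDxZeFd4eFhZelk7eEhrjX0tClpqWScoaXhpaml5W4k+KldXaHhqiXhqekc3WnxpD11XJykLXW1sfIuKiWl6aA+HV1d4eGp4aEgKOElLOy9pTFg5H49ZODdIWXlqeFg7bEhXSHh4WzgrOn9/jT1taDh+ejgPdhpaeWlpeGlpeDp8bGlIZ2k/eAlPnFkrVzhZeX17OS+HKWqLiXhoaHpnXI+caBlHP2ooSGtveWhIWGhob4kZT3hIWFh5enhYemt8iXlNaxtfhwpZampsiXhYWFt8eRhbW1doaFd5eFqJa3p5eFcMeD14CVY6bFuMimlMbVgdODhqWXhod2mJSVlqeWg4K1l7ailaeWtuehlJaEs5OT+JJ1haiHh4aXlMemlYK2w7WXloGlprbXtdW0haaFtpPXkaanh4aXhoWVp7bG98OgyKeGk8ajhNaVhHSFhZekp5T0pIeGl3d2l4WWtteAoZXXg4WChefFxrWVl6enlYSE1Pmil5aYh4aYlZSRsramxtfX2JF1pefFpaWDhHSFdbX2wLCVhqeHh5eXmJaHqIaEdLangXXVtpSShKeohsjm55DX+HCVlpiWloeHhoeElKXF1oJ0hfiUlZanp6e4p8aAgpX3opKUhoWGh4d3dYT45emDcXSV1nO2l4eHhqa3oLOm9qSxxWF0h4Z1dXWl+LeGg4DW9/i2hYW4h4aXl6Vw19el1tX597KUp+bX17eWlYSA96S2hHSHhZanpqOipISkpbaFsqDD8HCFhYaGh4aFdJTndYaHh4eGhoWFlZampISllpTG1ZCUxmGUg4ODhIWFx6eGh3eHh4eHh4iHhnPplMZ1hceU5vjm1aiVqKeHl6anqIZ3d4eHh4iHiIeGpbe1xoTGhoaEtre2lpWHl5iXloWFhoeHh4eHh4eHh4aUlJfIxreFloWFt4c="/>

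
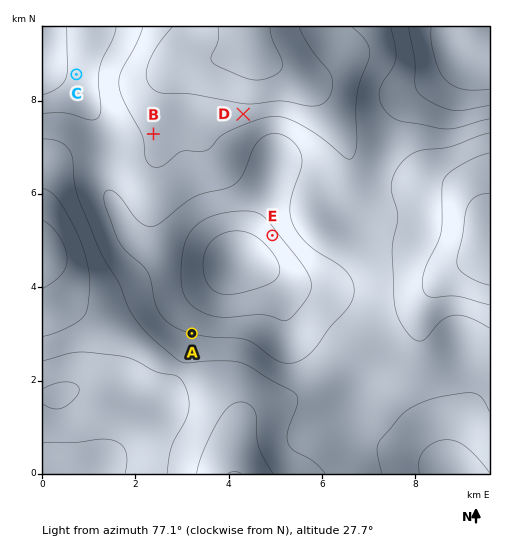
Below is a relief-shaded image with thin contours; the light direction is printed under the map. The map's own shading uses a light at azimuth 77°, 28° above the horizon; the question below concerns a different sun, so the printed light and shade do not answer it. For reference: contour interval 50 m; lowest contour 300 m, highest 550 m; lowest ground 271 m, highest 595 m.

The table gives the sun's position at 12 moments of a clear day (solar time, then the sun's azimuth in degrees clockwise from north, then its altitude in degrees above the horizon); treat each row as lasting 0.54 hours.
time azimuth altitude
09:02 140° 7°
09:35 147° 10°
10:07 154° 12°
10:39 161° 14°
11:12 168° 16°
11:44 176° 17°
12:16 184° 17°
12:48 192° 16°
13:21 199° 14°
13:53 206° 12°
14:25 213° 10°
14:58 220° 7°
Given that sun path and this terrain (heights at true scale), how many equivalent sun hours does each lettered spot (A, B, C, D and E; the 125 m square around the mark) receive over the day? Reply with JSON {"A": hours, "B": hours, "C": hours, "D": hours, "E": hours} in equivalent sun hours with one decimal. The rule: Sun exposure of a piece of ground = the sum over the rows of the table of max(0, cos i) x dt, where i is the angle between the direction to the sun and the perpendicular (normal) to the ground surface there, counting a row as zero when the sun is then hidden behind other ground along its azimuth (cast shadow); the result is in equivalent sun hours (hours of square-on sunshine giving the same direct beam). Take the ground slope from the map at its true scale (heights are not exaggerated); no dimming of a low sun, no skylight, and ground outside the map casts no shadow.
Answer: {"A": 1.9, "B": 1.3, "C": 1.4, "D": 0.8, "E": 0.9}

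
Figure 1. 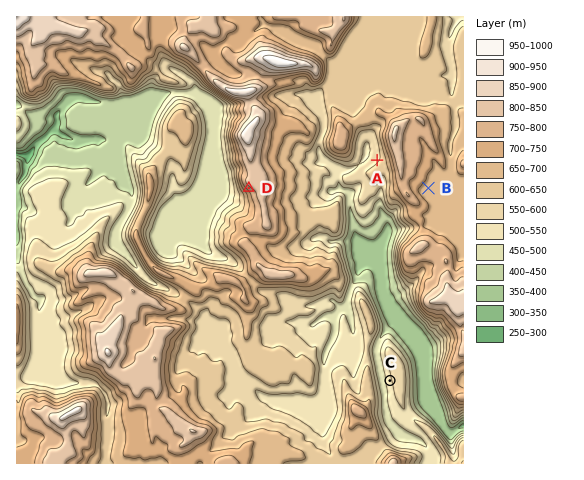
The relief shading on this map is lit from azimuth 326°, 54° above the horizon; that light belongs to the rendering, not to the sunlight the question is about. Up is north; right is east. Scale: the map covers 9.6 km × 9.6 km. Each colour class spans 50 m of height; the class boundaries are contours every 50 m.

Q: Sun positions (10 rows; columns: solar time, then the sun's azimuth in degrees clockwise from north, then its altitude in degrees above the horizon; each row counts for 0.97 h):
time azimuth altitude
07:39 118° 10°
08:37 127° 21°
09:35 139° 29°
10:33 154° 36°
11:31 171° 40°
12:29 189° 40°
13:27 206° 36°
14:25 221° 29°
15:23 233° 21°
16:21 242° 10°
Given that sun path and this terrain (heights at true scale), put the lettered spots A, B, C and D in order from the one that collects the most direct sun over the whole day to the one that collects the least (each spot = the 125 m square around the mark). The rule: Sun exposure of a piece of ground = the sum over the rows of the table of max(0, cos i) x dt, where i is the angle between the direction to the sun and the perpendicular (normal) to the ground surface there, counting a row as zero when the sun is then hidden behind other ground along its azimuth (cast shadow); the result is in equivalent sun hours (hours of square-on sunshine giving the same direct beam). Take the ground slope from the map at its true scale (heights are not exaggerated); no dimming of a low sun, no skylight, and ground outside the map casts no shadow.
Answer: D > B > C > A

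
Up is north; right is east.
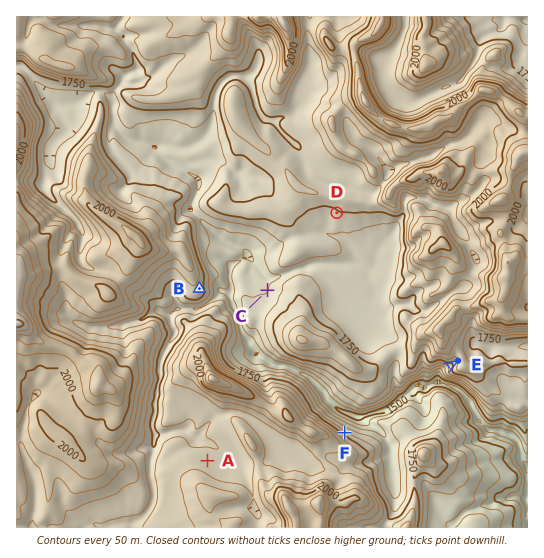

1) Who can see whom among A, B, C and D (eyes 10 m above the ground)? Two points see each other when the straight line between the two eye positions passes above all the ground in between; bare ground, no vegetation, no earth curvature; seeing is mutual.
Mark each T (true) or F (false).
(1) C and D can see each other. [F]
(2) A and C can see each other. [F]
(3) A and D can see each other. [F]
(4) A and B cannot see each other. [T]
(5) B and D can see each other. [T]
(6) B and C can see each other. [T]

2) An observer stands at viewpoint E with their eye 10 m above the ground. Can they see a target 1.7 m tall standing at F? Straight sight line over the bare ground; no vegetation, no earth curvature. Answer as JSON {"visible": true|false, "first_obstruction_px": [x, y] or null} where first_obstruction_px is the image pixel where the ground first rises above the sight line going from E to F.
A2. {"visible": true, "first_obstruction_px": null}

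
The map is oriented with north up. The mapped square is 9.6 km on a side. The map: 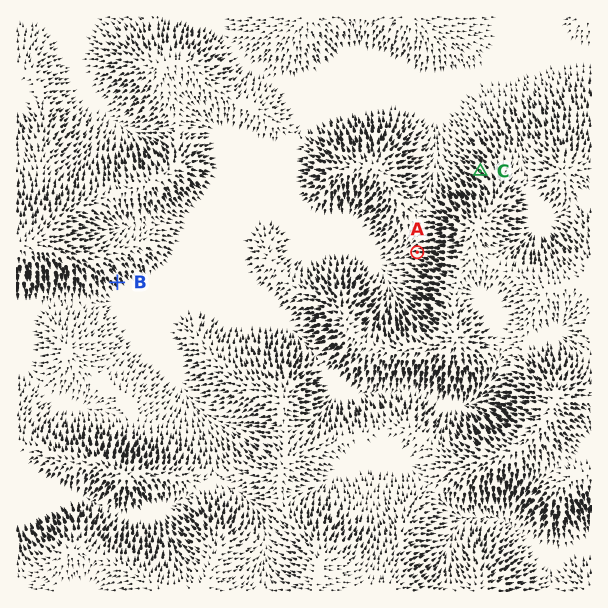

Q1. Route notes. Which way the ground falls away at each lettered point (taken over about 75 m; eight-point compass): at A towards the W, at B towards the SE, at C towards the NW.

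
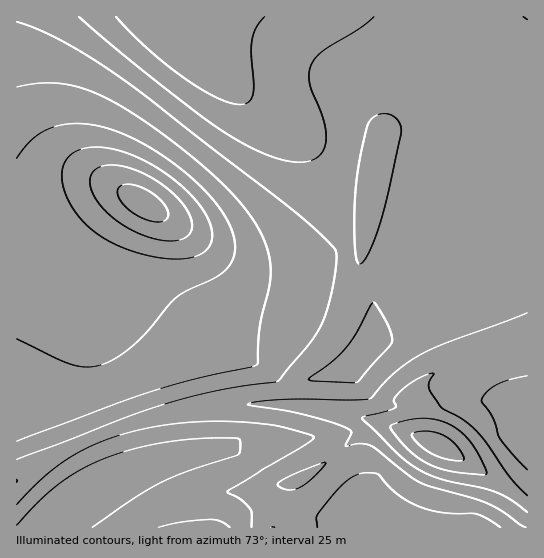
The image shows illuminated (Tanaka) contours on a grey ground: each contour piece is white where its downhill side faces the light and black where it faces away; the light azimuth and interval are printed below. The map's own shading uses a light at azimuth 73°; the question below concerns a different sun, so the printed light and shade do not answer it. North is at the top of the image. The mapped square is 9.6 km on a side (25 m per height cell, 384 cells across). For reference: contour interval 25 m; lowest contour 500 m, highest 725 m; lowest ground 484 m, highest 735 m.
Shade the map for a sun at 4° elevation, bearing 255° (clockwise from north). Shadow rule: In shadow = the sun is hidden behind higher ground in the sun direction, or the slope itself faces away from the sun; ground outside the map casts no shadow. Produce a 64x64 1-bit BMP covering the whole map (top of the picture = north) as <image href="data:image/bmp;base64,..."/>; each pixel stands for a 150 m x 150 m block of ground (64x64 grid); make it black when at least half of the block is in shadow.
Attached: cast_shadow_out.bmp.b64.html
<image width="64" height="64" href="data:image/bmp;base64,Qk0+AgAAAAAAAD4AAAAoAAAAQAAAAEAAAAABAAEAAAAAAAACAAATCwAAEwsAAAIAAAAAAAAA////AAAAAAAAAAAGAAAADgAAAAYAAAAPAAAAAAAAAAcAAAAAAAAAAAAAAAAAAAAAAAAAAAAADAAAAAAAAAB+AAAAAAAAAf8AAAAAAAAD/wAAAAAIAAf+AAAAAAwAB/wAAAAAAAAP+AAAAAAAAB/AAAAAAAAAAAAAAAAAAAAAAAAAAAAAAAAAAAAAAAAAAAAAAAAAAAAAAAAAAAAAAAAAAAAAAAAAAAAAAAAAAAAAAAAAAAAAAAAAAAAAAAAAAAAAAAAAAAAAAAAAAAAAAAAAAAAAAAAAAAAAAAAAAAIAAAAAAAAAAwAAAAAAAAABgAAAAAAAAAGAAAAAAAAAAYAAAAAAAAAAwAAAAAAAAADAAAAAAAAAAMAAAAAAAAAAwAAAAAAAAABgAAAAAAAAAGAAAAAAAeAAYAAAAAAH8ABgAAAAAA/4AGAAAAAAH/wAIAAAAAA//AAgAAAAAH/8ACAAAAAA//wAIAAAAAD//AAgAAAAAP/4AAAAAAAAP8AAEAAAAAAAAAAQAAAAAAAAABAAAAAAAAAAAAAAAAAAAAAAAAAAAAAAAAAAAAAAAAAAAAAAAAAAAAAAAAAAAAAAAAAAAAAAAAAAAAAAAAAAAAAAAAAAAAAAAAAAAAAAAAAAAAAAAAAAAAAAAAAAAAAAAAAAAAAAAAAAAAAAAAAAAAAAAAAAAAAAAAAAAA=="/>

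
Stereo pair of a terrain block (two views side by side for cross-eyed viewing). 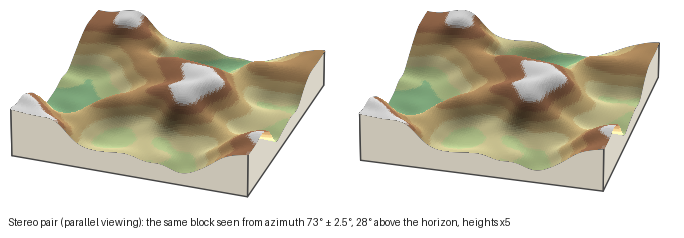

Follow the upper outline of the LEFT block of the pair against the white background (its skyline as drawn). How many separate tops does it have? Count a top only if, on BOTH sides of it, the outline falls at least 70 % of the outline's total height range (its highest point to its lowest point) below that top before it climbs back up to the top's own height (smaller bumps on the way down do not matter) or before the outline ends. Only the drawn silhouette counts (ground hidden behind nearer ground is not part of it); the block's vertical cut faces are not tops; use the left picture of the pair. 0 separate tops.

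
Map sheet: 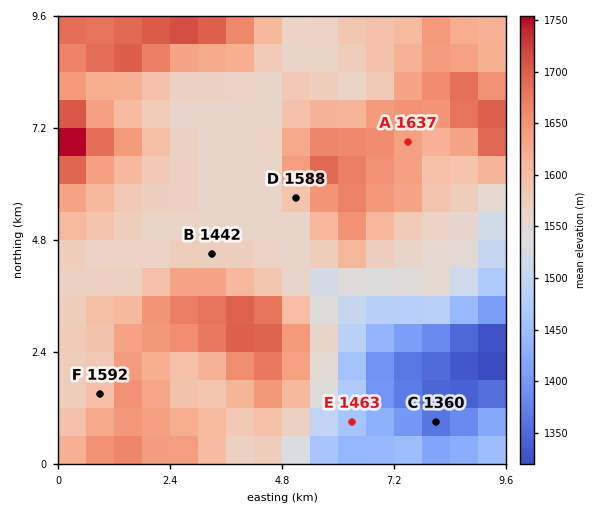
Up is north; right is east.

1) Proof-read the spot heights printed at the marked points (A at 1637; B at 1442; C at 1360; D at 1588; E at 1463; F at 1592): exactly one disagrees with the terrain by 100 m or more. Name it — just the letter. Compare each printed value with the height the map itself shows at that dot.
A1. B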